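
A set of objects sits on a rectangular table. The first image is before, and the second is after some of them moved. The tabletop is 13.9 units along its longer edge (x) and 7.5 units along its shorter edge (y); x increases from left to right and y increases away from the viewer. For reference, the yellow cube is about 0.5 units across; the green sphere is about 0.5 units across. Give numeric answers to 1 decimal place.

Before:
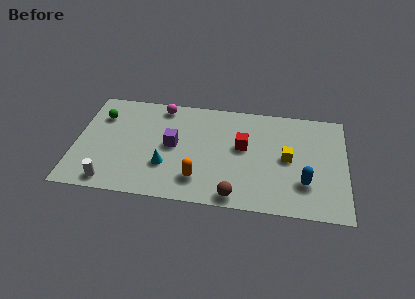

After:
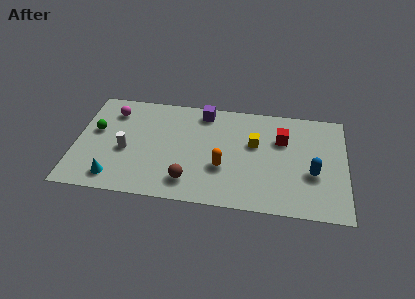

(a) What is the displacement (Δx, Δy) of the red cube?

(2.0, 0.8)

The red cube was at about (8.6, 4.3) and moved to about (10.6, 5.1).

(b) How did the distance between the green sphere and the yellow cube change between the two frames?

-1.6

Before: roughly 9.8 units apart; after: 8.2. That's 1.6 units closer together.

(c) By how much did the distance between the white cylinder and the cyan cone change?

-1.1

They were about 3.2 units apart before and 2.1 after — 1.1 units closer together.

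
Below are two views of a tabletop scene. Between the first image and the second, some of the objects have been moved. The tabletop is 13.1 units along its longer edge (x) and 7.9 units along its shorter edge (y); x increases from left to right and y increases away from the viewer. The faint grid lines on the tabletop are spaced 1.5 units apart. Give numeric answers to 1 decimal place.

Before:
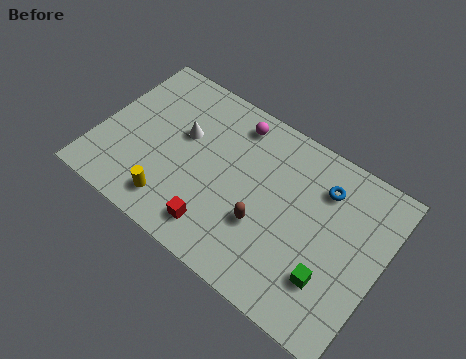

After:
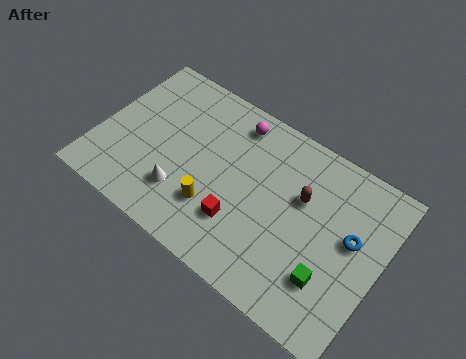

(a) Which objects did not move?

the green cube and the magenta sphere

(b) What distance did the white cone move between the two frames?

2.7

The white cone was near (3.7, 4.8) before and (4.2, 2.1) after, so it travelled √(0.5² + 2.7²) ≈ 2.7 units.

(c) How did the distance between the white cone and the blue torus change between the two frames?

+1.4

They were about 6.5 units apart before and 7.9 after — 1.4 units further apart.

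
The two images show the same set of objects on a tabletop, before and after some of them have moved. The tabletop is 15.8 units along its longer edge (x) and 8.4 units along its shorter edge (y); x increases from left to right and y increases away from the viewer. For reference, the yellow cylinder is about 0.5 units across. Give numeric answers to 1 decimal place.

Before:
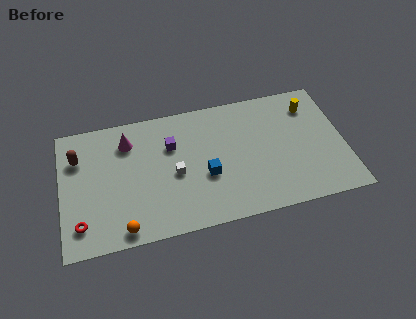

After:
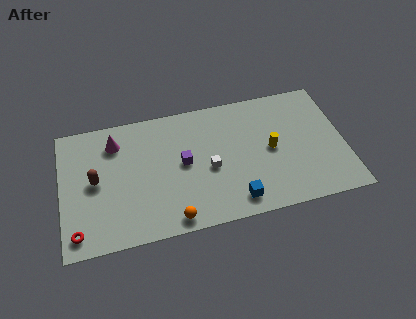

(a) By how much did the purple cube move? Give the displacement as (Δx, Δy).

(0.6, -1.3)

The purple cube was at about (6.2, 5.7) and moved to about (6.8, 4.4).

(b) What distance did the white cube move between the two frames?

1.9

The white cube was near (6.3, 3.8) before and (8.2, 3.7) after, so it travelled √(1.9² + 0.1²) ≈ 1.9 units.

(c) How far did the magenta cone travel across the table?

0.7

From (3.8, 6.5) to (3.1, 6.6), the magenta cone covered √(0.7² + 0.1²) ≈ 0.7 units.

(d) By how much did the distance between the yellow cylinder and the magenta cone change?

-1.4

Before: roughly 10.3 units apart; after: 8.9. That's 1.4 units closer together.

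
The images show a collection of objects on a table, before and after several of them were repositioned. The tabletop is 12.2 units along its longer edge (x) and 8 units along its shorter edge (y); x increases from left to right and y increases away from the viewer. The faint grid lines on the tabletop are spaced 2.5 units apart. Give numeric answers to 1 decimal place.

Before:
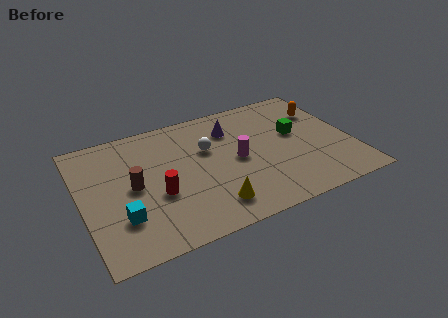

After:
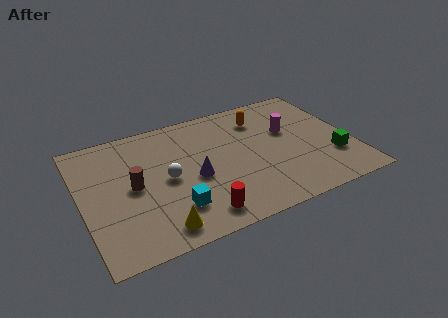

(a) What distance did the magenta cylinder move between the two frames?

2.7

The magenta cylinder moved from about (7.0, 3.9) to (9.5, 4.9), a distance of √(2.5² + 1.0²) ≈ 2.7.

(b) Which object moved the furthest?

the purple cone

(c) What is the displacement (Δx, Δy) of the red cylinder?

(1.6, -1.9)

From the two frames, the red cylinder sits at roughly (3.3, 3.1) before and (4.9, 1.2) after.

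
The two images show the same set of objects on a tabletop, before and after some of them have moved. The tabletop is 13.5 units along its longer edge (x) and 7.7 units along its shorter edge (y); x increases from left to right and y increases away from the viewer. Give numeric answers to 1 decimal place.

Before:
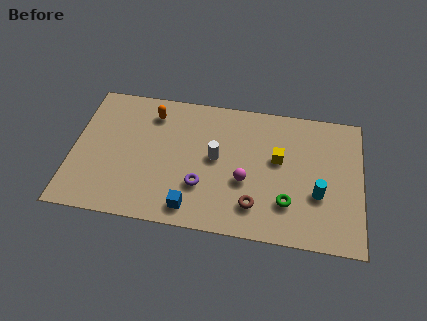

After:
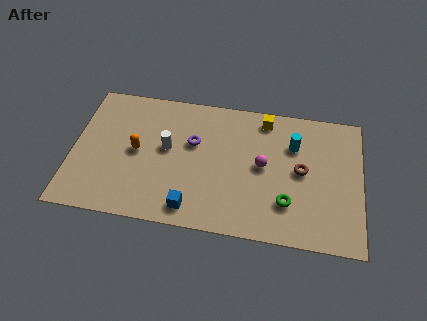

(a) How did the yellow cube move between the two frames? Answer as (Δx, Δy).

(-0.7, 2.2)

The yellow cube was at about (9.6, 4.5) and moved to about (8.9, 6.7).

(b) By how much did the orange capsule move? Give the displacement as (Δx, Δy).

(-0.6, -2.3)

From the two frames, the orange capsule sits at roughly (3.6, 6.2) before and (3.0, 3.9) after.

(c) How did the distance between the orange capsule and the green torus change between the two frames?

-0.4

Before: roughly 7.7 units apart; after: 7.3. That's 0.4 units closer together.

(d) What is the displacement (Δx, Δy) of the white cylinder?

(-2.3, 0.2)

From the two frames, the white cylinder sits at roughly (6.7, 4.1) before and (4.4, 4.3) after.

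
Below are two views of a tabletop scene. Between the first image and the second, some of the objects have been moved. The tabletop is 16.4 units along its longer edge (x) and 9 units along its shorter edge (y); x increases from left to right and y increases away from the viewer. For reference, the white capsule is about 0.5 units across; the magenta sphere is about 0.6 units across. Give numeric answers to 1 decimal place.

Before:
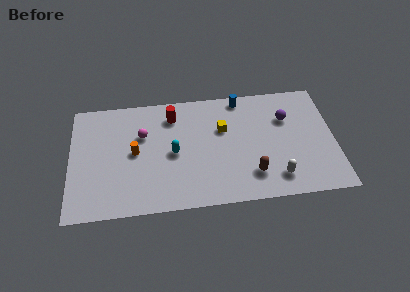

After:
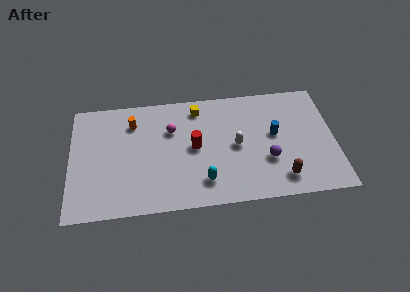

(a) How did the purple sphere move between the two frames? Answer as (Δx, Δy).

(-1.3, -3.1)

The purple sphere was at about (13.5, 6.2) and moved to about (12.2, 3.1).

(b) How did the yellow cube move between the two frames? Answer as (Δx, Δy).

(-1.5, 1.8)

The yellow cube started near (9.5, 5.8) and ended near (8.0, 7.6).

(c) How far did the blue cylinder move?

3.7

The blue cylinder was near (10.7, 8.1) before and (12.7, 5.0) after, so it travelled √(2.0² + 3.1²) ≈ 3.7 units.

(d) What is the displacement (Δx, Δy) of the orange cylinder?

(-0.1, 2.3)

The orange cylinder was at about (4.0, 4.6) and moved to about (3.9, 6.9).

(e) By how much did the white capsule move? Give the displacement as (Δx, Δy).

(-2.4, 2.7)

The white capsule started near (12.7, 1.7) and ended near (10.3, 4.4).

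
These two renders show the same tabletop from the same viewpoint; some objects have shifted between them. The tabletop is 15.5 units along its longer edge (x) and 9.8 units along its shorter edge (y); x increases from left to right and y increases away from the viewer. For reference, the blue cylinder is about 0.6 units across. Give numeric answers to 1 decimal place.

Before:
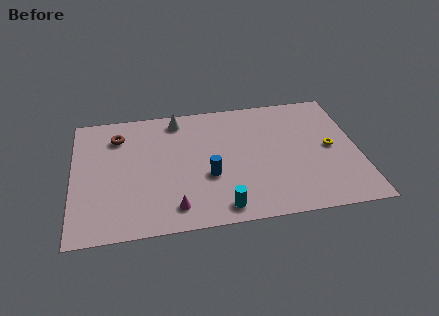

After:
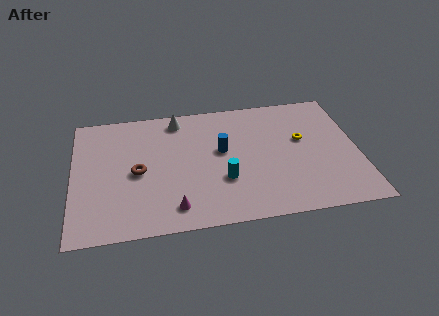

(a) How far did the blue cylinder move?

2.1

From (7.3, 3.7) to (8.1, 5.6), the blue cylinder covered √(0.8² + 1.9²) ≈ 2.1 units.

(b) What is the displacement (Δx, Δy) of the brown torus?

(1.0, -3.0)

From the two frames, the brown torus sits at roughly (2.5, 7.6) before and (3.5, 4.6) after.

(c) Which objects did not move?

the magenta cone and the white cone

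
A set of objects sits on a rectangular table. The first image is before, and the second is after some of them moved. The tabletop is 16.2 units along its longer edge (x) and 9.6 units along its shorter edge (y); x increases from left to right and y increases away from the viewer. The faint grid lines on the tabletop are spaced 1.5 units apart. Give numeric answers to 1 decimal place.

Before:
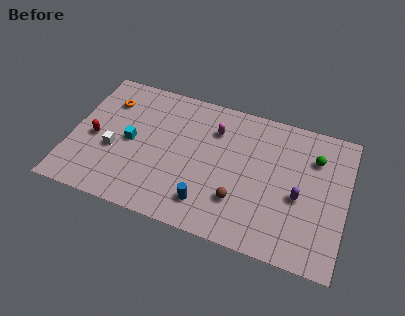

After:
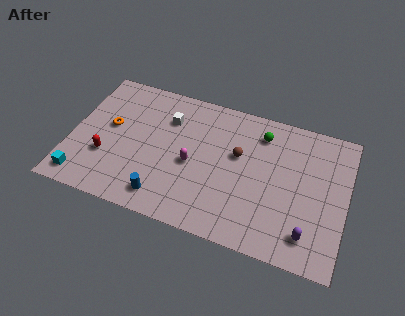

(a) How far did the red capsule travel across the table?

1.4

The red capsule moved from about (1.4, 4.3) to (2.2, 3.2), a distance of √(0.8² + 1.1²) ≈ 1.4.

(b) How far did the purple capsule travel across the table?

2.4

The purple capsule moved from about (13.5, 4.1) to (14.2, 1.8), a distance of √(0.7² + 2.3²) ≈ 2.4.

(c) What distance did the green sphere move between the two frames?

3.3

From (14.2, 7.0) to (11.0, 7.7), the green sphere covered √(3.2² + 0.7²) ≈ 3.3 units.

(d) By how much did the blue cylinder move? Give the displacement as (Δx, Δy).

(-2.5, -0.4)

From the two frames, the blue cylinder sits at roughly (8.3, 1.9) before and (5.8, 1.5) after.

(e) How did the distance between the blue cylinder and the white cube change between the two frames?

-0.5

Before: roughly 6.0 units apart; after: 5.5. That's 0.5 units closer together.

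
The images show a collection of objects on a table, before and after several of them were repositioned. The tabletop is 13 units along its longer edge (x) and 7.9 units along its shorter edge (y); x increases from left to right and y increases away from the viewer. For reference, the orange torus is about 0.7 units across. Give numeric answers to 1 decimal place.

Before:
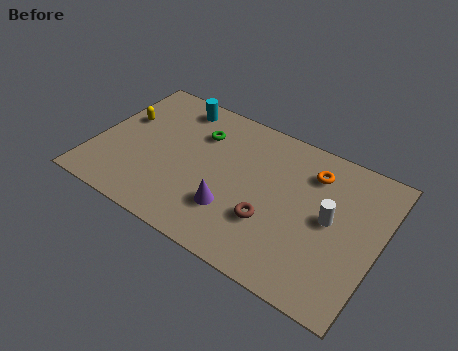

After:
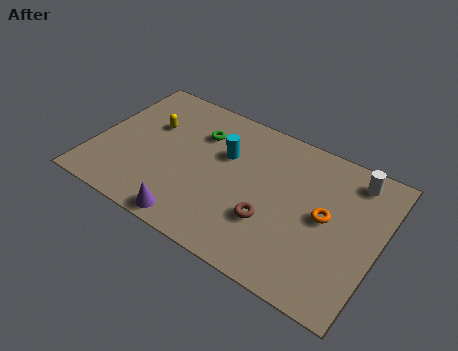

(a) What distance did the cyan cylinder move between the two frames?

3.1

The cyan cylinder moved from about (3.2, 6.8) to (5.8, 5.1), a distance of √(2.6² + 1.7²) ≈ 3.1.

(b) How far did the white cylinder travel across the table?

2.7

The white cylinder moved from about (10.8, 4.1) to (11.5, 6.7), a distance of √(0.7² + 2.6²) ≈ 2.7.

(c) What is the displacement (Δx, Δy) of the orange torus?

(0.9, -2.0)

The orange torus started near (9.7, 6.1) and ended near (10.6, 4.1).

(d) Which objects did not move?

the brown torus and the green torus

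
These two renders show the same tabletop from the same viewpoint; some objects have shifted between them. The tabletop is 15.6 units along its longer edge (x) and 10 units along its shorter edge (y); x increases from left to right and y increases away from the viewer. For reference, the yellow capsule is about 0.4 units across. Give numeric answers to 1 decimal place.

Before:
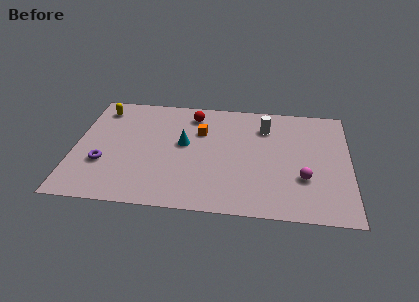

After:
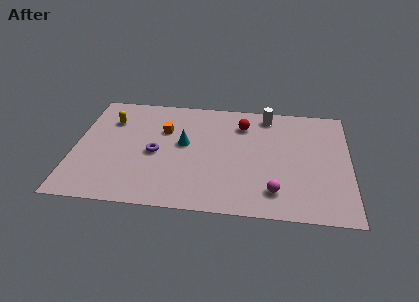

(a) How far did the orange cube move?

2.1

From (7.1, 6.8) to (5.0, 6.7), the orange cube covered √(2.1² + 0.1²) ≈ 2.1 units.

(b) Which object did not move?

the cyan cone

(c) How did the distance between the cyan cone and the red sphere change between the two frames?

+1.2

Before: roughly 2.7 units apart; after: 3.9. That's 1.2 units further apart.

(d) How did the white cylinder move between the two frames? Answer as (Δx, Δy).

(0.1, 1.1)

From the two frames, the white cylinder sits at roughly (10.8, 7.6) before and (10.9, 8.7) after.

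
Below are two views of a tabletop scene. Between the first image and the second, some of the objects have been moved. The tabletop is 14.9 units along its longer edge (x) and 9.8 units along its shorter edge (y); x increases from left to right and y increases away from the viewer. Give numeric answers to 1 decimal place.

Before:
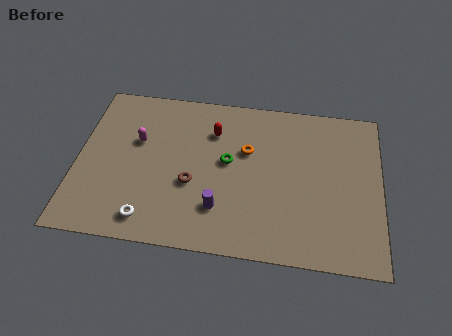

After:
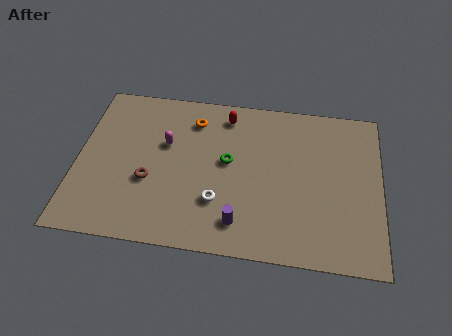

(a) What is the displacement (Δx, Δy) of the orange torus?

(-2.7, 1.6)

From the two frames, the orange torus sits at roughly (8.3, 6.2) before and (5.6, 7.8) after.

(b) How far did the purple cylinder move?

1.2

The purple cylinder was near (7.1, 2.5) before and (8.1, 1.8) after, so it travelled √(1.0² + 0.7²) ≈ 1.2 units.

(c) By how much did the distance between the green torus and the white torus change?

-2.9

They were about 5.4 units apart before and 2.5 after — 2.9 units closer together.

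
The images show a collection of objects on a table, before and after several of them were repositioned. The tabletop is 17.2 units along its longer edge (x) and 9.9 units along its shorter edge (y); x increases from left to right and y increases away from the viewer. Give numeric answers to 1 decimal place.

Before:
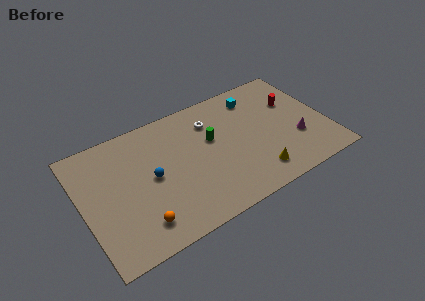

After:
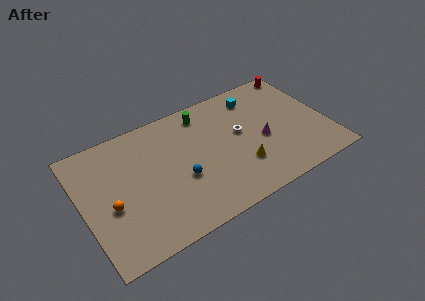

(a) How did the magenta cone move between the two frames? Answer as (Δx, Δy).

(-2.3, 1.0)

From the two frames, the magenta cone sits at roughly (14.9, 3.3) before and (12.6, 4.3) after.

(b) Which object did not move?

the cyan cube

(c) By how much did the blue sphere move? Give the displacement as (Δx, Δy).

(1.9, -1.1)

From the two frames, the blue sphere sits at roughly (4.8, 5.0) before and (6.7, 3.9) after.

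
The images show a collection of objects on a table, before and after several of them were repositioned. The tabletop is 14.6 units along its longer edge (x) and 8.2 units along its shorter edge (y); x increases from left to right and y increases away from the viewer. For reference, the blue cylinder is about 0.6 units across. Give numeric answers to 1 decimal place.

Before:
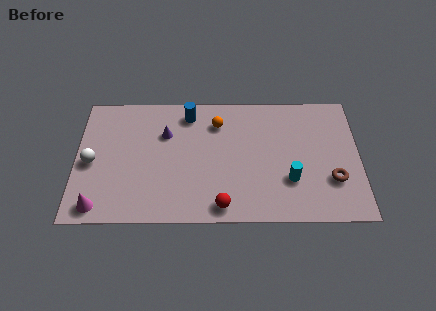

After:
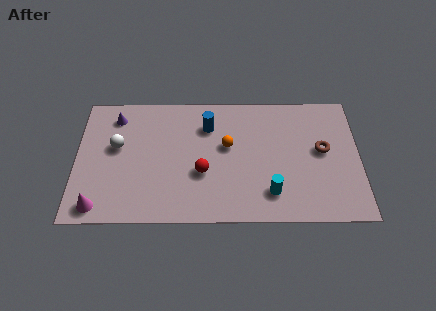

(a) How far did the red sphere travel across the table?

2.3

The red sphere was near (7.5, 1.0) before and (6.5, 3.1) after, so it travelled √(1.0² + 2.1²) ≈ 2.3 units.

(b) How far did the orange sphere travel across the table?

1.6

The orange sphere moved from about (7.3, 6.3) to (7.8, 4.8), a distance of √(0.5² + 1.5²) ≈ 1.6.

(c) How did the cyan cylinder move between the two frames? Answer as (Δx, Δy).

(-1.0, -0.8)

The cyan cylinder was at about (11.0, 2.6) and moved to about (10.0, 1.8).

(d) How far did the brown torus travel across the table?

2.0

The brown torus moved from about (13.2, 2.6) to (12.7, 4.5), a distance of √(0.5² + 1.9²) ≈ 2.0.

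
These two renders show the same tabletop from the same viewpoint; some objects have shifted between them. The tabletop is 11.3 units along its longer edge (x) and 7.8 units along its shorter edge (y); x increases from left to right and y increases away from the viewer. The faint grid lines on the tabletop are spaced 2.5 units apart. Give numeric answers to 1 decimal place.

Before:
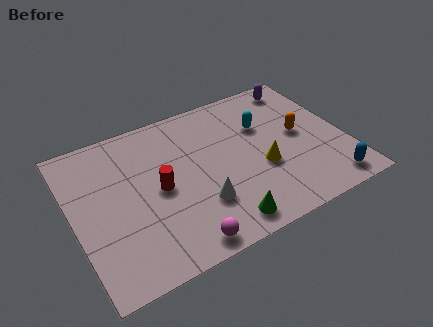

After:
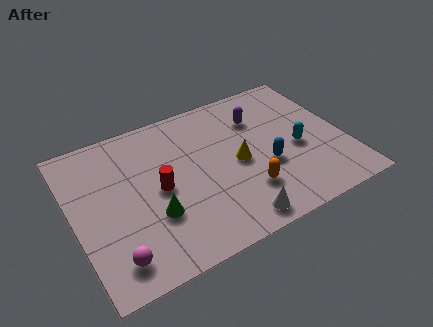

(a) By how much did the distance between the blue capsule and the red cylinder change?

-2.8

They were about 7.3 units apart before and 4.5 after — 2.8 units closer together.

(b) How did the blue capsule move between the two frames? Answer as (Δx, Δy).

(-2.3, 2.0)

The blue capsule was at about (10.2, 1.0) and moved to about (7.9, 3.0).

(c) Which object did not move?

the red cylinder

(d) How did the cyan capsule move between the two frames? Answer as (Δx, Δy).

(1.2, -1.8)

The cyan capsule was at about (8.1, 5.2) and moved to about (9.3, 3.4).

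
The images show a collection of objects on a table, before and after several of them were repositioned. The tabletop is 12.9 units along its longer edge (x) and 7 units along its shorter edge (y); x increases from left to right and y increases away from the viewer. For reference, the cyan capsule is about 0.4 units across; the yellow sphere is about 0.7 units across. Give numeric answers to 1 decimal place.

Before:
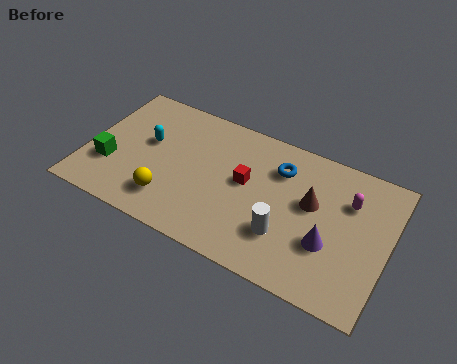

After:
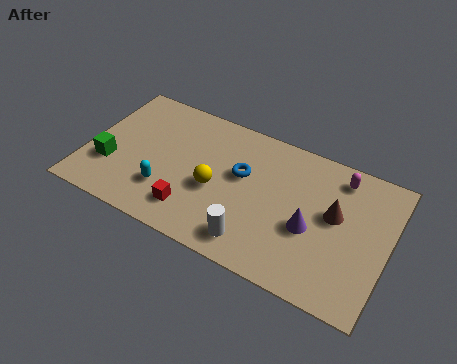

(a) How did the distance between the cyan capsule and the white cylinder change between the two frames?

-2.5

The distance was about 6.5 in the first image and 4.0 in the second, so they moved 2.5 units closer together.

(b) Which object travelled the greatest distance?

the red cube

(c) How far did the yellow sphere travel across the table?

2.3

The yellow sphere was near (3.8, 1.6) before and (5.6, 3.0) after, so it travelled √(1.8² + 1.4²) ≈ 2.3 units.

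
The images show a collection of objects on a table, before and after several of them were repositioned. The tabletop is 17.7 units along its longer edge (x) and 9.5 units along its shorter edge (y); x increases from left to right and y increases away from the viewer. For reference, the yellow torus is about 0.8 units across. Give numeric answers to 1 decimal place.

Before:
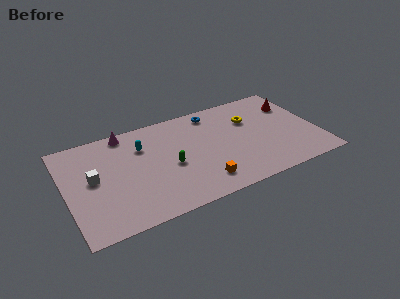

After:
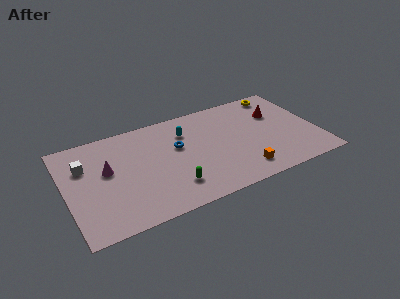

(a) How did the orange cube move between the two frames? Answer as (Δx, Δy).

(2.9, -0.1)

The orange cube started near (9.1, 1.8) and ended near (12.0, 1.7).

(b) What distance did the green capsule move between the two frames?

2.0

From (7.2, 4.2) to (7.1, 2.2), the green capsule covered √(0.1² + 2.0²) ≈ 2.0 units.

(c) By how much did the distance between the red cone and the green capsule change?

-0.6

Before: roughly 9.6 units apart; after: 9.0. That's 0.6 units closer together.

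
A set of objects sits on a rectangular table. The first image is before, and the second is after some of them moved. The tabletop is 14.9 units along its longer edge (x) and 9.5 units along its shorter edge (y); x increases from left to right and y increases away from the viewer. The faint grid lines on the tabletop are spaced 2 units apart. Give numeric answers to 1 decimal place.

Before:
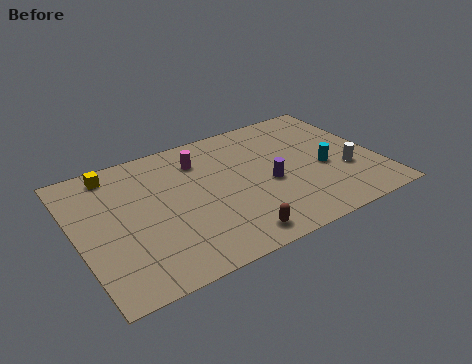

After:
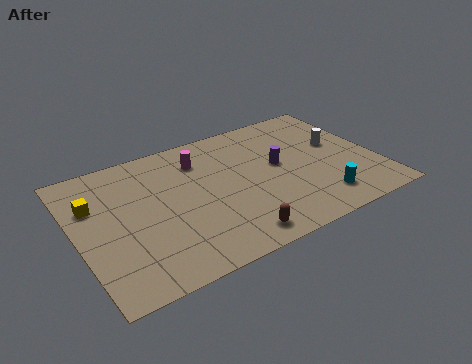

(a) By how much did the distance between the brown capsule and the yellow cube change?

-0.6

Before: roughly 8.6 units apart; after: 8.0. That's 0.6 units closer together.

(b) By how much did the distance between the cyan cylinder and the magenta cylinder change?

+0.9

Before: roughly 6.7 units apart; after: 7.6. That's 0.9 units further apart.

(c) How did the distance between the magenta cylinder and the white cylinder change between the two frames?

-0.9

They were about 7.9 units apart before and 7.0 after — 0.9 units closer together.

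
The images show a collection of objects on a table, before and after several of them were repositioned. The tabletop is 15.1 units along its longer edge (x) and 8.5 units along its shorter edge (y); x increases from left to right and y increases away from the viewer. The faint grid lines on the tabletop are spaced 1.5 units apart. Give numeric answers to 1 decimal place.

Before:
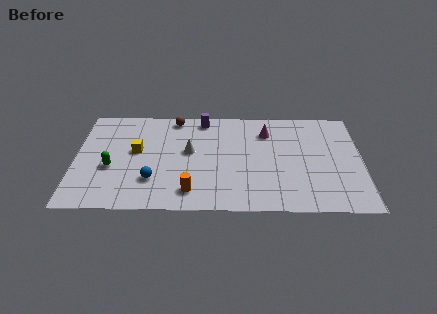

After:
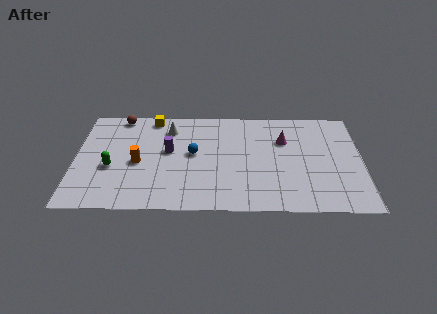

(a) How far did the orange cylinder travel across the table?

3.6

The orange cylinder moved from about (6.1, 1.5) to (3.3, 3.8), a distance of √(2.8² + 2.3²) ≈ 3.6.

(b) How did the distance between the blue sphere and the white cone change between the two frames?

-0.6

They were about 3.1 units apart before and 2.5 after — 0.6 units closer together.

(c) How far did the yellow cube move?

2.9

The yellow cube moved from about (3.2, 4.8) to (4.0, 7.6), a distance of √(0.8² + 2.8²) ≈ 2.9.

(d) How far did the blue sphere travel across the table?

3.0

The blue sphere moved from about (4.1, 2.4) to (6.2, 4.6), a distance of √(2.1² + 2.2²) ≈ 3.0.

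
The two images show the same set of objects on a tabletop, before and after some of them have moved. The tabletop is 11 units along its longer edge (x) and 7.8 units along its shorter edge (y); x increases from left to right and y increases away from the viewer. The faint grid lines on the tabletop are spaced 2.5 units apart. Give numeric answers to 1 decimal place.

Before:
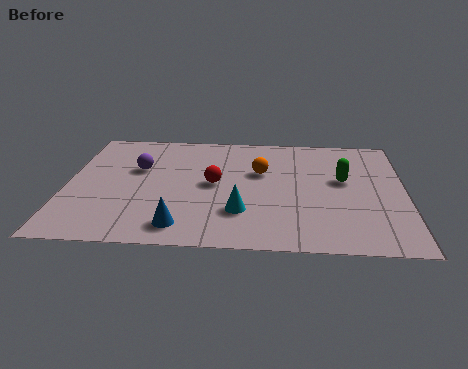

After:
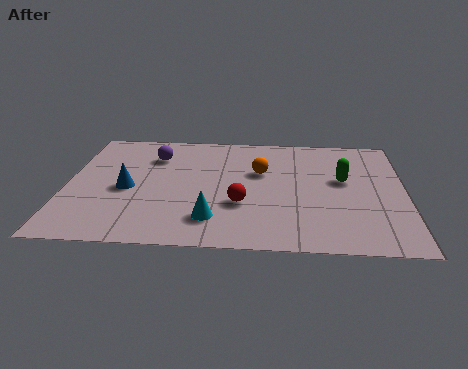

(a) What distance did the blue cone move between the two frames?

2.9

The blue cone was near (3.8, 1.2) before and (2.0, 3.5) after, so it travelled √(1.8² + 2.3²) ≈ 2.9 units.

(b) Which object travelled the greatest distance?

the blue cone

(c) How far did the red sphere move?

1.6

From (4.8, 4.0) to (5.7, 2.7), the red sphere covered √(0.9² + 1.3²) ≈ 1.6 units.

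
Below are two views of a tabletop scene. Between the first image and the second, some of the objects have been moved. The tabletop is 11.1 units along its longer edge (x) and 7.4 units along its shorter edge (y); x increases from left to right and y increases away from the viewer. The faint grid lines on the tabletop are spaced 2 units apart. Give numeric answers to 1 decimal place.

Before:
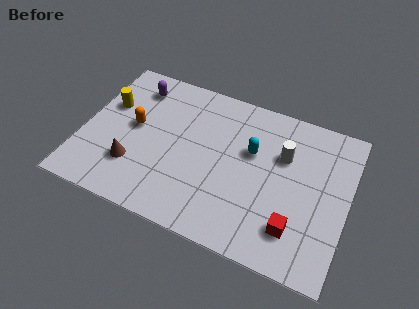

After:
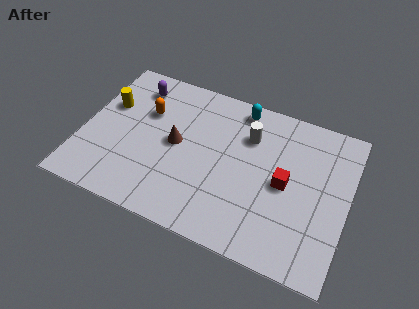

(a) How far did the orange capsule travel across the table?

1.0

From (2.1, 4.0) to (2.5, 4.9), the orange capsule covered √(0.4² + 0.9²) ≈ 1.0 units.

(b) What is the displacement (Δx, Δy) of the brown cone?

(1.6, 1.7)

From the two frames, the brown cone sits at roughly (2.3, 2.1) before and (3.9, 3.8) after.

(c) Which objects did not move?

the yellow cylinder and the purple capsule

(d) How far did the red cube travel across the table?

2.0

The red cube moved from about (9.1, 1.7) to (8.5, 3.6), a distance of √(0.6² + 1.9²) ≈ 2.0.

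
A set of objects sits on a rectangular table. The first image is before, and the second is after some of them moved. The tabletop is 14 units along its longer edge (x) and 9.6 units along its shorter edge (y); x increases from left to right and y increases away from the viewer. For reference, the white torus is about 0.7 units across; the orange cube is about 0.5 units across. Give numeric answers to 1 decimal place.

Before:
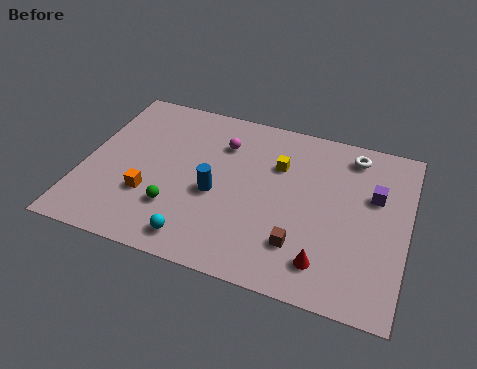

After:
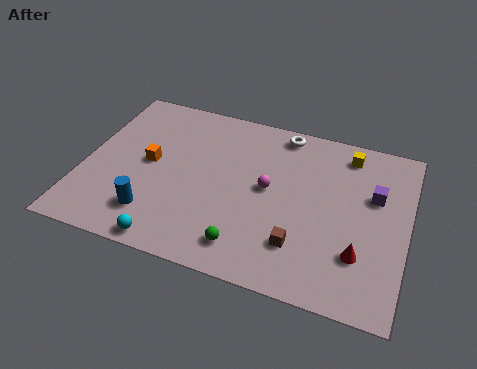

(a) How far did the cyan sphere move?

1.2

The cyan sphere moved from about (5.3, 1.3) to (4.2, 0.8), a distance of √(1.1² + 0.5²) ≈ 1.2.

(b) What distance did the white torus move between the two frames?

3.1

The white torus was near (11.4, 8.2) before and (8.3, 8.6) after, so it travelled √(3.1² + 0.4²) ≈ 3.1 units.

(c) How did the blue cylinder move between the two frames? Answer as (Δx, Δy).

(-2.5, -2.0)

The blue cylinder started near (5.8, 4.1) and ended near (3.3, 2.1).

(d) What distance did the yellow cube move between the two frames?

3.3

From (8.3, 6.6) to (11.2, 8.2), the yellow cube covered √(2.9² + 1.6²) ≈ 3.3 units.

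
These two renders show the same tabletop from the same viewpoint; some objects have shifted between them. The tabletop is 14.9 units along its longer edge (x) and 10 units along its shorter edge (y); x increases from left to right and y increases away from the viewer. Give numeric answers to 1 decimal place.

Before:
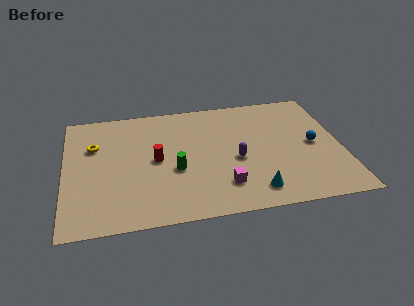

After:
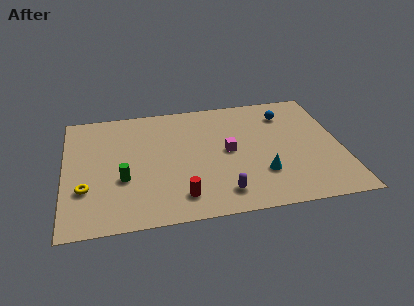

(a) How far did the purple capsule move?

2.8

From (9.2, 4.3) to (8.3, 1.7), the purple capsule covered √(0.9² + 2.6²) ≈ 2.8 units.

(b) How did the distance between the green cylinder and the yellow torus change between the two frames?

-3.0

The distance was about 5.1 in the first image and 2.1 in the second, so they moved 3.0 units closer together.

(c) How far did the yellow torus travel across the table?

3.5

The yellow torus moved from about (1.6, 6.7) to (1.1, 3.2), a distance of √(0.5² + 3.5²) ≈ 3.5.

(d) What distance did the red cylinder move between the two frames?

3.4

The red cylinder moved from about (4.9, 5.0) to (6.1, 1.8), a distance of √(1.2² + 3.2²) ≈ 3.4.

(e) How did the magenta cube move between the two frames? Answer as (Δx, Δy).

(0.4, 2.8)

The magenta cube was at about (8.4, 2.3) and moved to about (8.8, 5.1).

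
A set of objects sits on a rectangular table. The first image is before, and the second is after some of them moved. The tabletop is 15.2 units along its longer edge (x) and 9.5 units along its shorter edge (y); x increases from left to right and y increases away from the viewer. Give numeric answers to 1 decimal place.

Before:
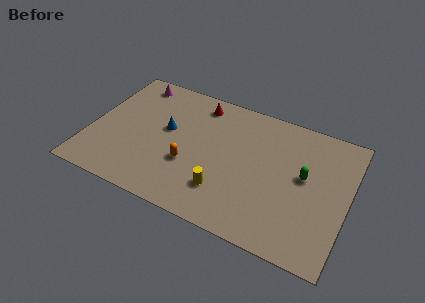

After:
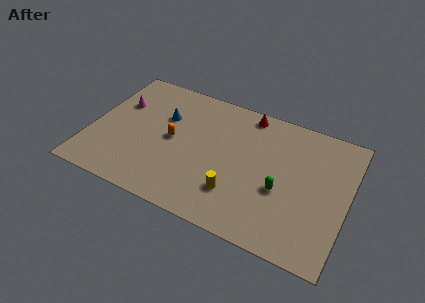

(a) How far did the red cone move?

2.9

The red cone was near (6.0, 8.1) before and (8.9, 8.5) after, so it travelled √(2.9² + 0.4²) ≈ 2.9 units.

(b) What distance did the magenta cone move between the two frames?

2.1

The magenta cone was near (2.0, 8.3) before and (1.4, 6.3) after, so it travelled √(0.6² + 2.0²) ≈ 2.1 units.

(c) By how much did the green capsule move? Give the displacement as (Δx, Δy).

(-1.2, -1.5)

The green capsule started near (12.6, 5.3) and ended near (11.4, 3.8).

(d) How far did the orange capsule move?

1.8

The orange capsule moved from about (6.0, 3.4) to (4.8, 4.8), a distance of √(1.2² + 1.4²) ≈ 1.8.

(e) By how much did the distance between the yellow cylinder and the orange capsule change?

+2.3

They were about 2.4 units apart before and 4.7 after — 2.3 units further apart.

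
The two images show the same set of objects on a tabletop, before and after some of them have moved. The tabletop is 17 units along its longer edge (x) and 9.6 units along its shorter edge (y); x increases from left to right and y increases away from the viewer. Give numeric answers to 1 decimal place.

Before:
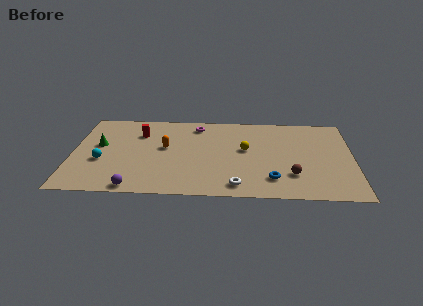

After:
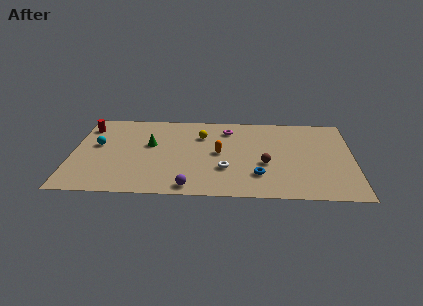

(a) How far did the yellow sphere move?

3.1

The yellow sphere moved from about (10.5, 5.4) to (7.8, 6.9), a distance of √(2.7² + 1.5²) ≈ 3.1.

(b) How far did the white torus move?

1.9

From (10.0, 1.3) to (9.3, 3.1), the white torus covered √(0.7² + 1.8²) ≈ 1.9 units.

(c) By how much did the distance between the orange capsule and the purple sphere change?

-0.6

Before: roughly 4.9 units apart; after: 4.3. That's 0.6 units closer together.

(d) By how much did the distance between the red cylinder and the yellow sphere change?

+0.3

Before: roughly 6.7 units apart; after: 7.0. That's 0.3 units further apart.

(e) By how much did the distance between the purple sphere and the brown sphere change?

-4.3

Before: roughly 9.6 units apart; after: 5.3. That's 4.3 units closer together.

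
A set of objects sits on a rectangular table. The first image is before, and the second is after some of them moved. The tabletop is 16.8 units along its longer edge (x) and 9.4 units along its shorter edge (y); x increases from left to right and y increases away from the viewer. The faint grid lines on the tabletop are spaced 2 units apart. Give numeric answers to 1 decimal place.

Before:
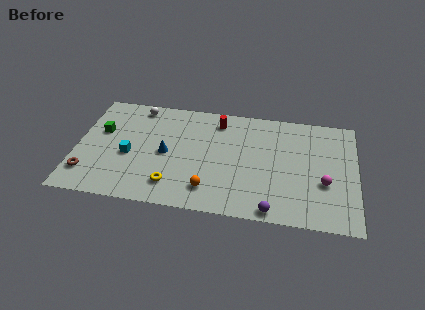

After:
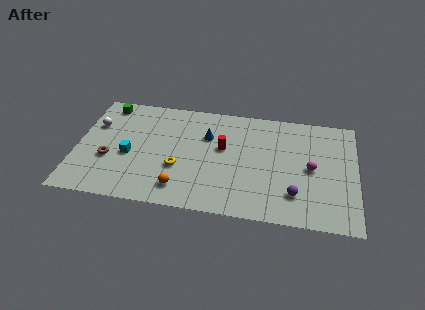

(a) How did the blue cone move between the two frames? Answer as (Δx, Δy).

(2.4, 1.9)

From the two frames, the blue cone sits at roughly (5.4, 4.5) before and (7.8, 6.4) after.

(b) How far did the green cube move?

2.4

The green cube moved from about (1.4, 5.8) to (1.6, 8.2), a distance of √(0.2² + 2.4²) ≈ 2.4.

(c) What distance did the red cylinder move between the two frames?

2.3

From (8.4, 7.8) to (8.8, 5.5), the red cylinder covered √(0.4² + 2.3²) ≈ 2.3 units.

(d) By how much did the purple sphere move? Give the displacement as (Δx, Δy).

(1.3, 1.5)

From the two frames, the purple sphere sits at roughly (11.9, 0.8) before and (13.2, 2.3) after.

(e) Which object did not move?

the cyan cube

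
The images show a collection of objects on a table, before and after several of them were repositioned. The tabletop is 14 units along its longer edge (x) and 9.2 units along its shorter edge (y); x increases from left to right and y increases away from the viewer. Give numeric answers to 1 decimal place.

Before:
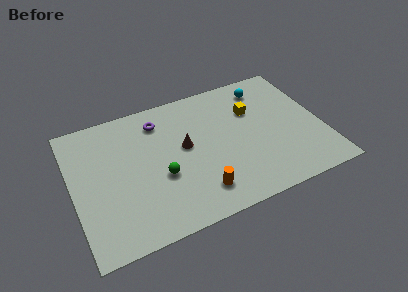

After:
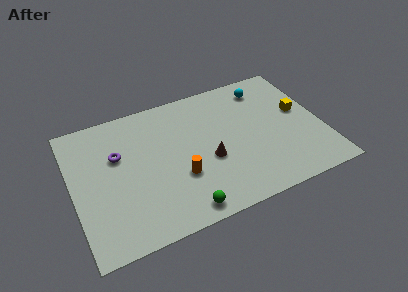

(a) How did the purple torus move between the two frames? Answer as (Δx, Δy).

(-2.5, -1.5)

The purple torus started near (5.1, 7.4) and ended near (2.6, 5.9).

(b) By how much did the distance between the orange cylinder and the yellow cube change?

+1.7

Before: roughly 5.7 units apart; after: 7.4. That's 1.7 units further apart.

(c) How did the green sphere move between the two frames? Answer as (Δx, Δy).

(0.9, -2.6)

The green sphere started near (4.8, 3.6) and ended near (5.7, 1.0).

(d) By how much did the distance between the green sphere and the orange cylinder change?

-0.4

They were about 2.6 units apart before and 2.2 after — 0.4 units closer together.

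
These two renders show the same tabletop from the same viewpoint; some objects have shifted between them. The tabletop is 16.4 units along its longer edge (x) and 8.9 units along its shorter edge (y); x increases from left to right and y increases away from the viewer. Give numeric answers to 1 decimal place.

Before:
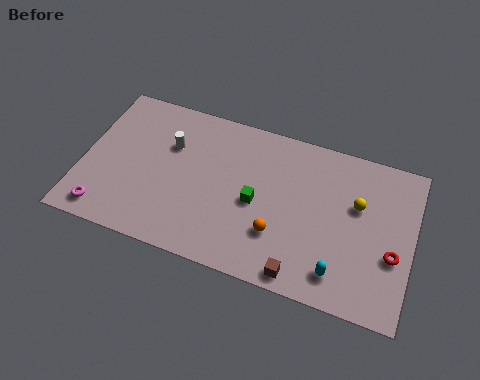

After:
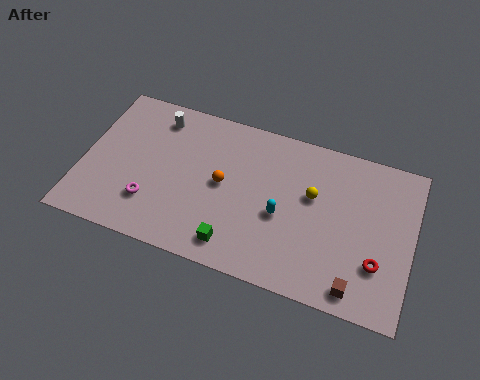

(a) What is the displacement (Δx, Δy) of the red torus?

(-0.7, -0.7)

From the two frames, the red torus sits at roughly (15.5, 3.4) before and (14.8, 2.7) after.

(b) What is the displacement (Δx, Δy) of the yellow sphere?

(-2.2, -0.2)

From the two frames, the yellow sphere sits at roughly (13.6, 5.6) before and (11.4, 5.4) after.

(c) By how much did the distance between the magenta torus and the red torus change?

-3.1

Before: roughly 14.3 units apart; after: 11.2. That's 3.1 units closer together.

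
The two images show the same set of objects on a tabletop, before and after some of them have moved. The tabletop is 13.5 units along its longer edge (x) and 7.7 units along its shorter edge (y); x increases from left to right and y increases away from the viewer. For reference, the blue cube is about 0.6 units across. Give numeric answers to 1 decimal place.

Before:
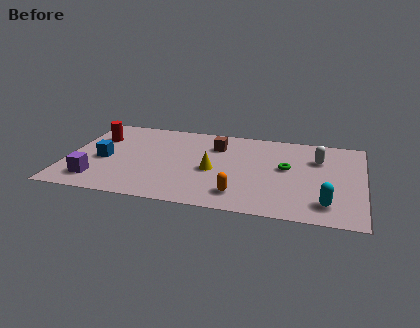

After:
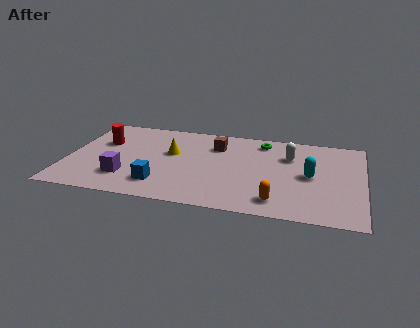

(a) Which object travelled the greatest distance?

the blue cube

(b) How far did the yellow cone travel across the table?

2.3

From (6.7, 3.4) to (4.7, 4.6), the yellow cone covered √(2.0² + 1.2²) ≈ 2.3 units.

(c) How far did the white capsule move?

1.3

From (11.4, 5.4) to (10.1, 5.4), the white capsule covered √(1.3² + 0.0²) ≈ 1.3 units.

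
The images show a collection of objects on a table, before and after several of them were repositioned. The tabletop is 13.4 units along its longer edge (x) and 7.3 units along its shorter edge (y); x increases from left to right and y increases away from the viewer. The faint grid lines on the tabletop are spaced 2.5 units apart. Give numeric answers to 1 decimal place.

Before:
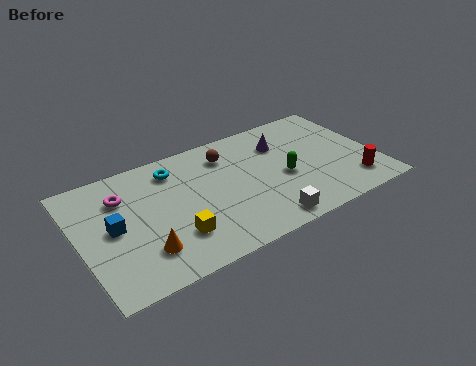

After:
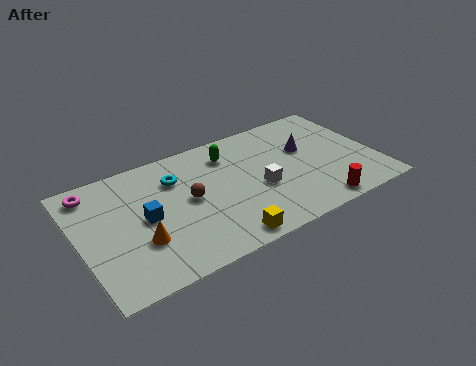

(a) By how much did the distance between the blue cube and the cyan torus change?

-1.4

They were about 3.7 units apart before and 2.3 after — 1.4 units closer together.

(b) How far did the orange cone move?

0.6

The orange cone moved from about (2.6, 1.8) to (2.5, 2.4), a distance of √(0.1² + 0.6²) ≈ 0.6.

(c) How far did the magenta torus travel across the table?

1.5

The magenta torus moved from about (2.1, 5.3) to (0.9, 6.2), a distance of √(1.2² + 0.9²) ≈ 1.5.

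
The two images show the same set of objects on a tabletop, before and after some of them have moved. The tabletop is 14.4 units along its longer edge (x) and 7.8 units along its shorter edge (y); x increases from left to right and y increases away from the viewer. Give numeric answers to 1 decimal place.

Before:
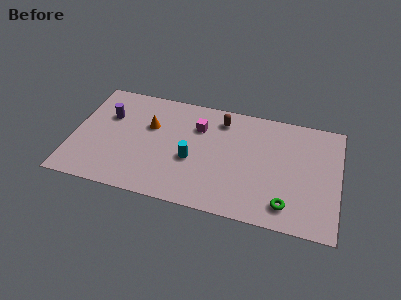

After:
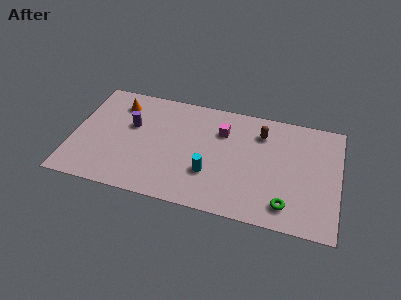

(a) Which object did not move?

the green torus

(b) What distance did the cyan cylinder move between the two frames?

1.2

The cyan cylinder moved from about (6.5, 3.2) to (7.5, 2.5), a distance of √(1.0² + 0.7²) ≈ 1.2.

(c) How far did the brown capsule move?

2.2

The brown capsule was near (7.9, 6.4) before and (10.1, 6.0) after, so it travelled √(2.2² + 0.4²) ≈ 2.2 units.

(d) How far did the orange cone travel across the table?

2.2

The orange cone was near (4.1, 5.0) before and (2.3, 6.2) after, so it travelled √(1.8² + 1.2²) ≈ 2.2 units.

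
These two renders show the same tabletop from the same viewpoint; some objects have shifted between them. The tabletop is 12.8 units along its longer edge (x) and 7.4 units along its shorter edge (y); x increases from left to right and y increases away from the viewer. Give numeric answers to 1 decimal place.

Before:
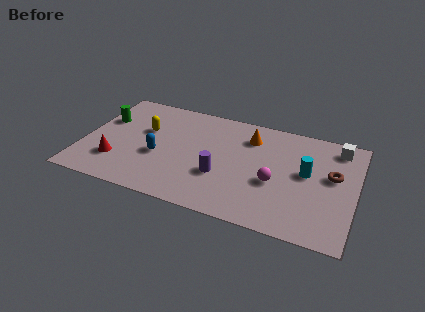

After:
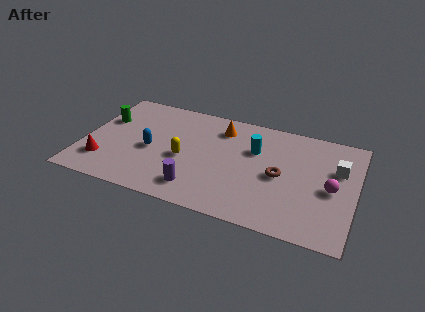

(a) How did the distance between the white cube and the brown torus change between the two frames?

+0.9

Before: roughly 2.0 units apart; after: 2.9. That's 0.9 units further apart.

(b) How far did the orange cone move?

1.4

From (7.7, 5.7) to (6.3, 5.9), the orange cone covered √(1.4² + 0.2²) ≈ 1.4 units.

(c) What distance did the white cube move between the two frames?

1.5

From (11.8, 6.3) to (11.9, 4.8), the white cube covered √(0.1² + 1.5²) ≈ 1.5 units.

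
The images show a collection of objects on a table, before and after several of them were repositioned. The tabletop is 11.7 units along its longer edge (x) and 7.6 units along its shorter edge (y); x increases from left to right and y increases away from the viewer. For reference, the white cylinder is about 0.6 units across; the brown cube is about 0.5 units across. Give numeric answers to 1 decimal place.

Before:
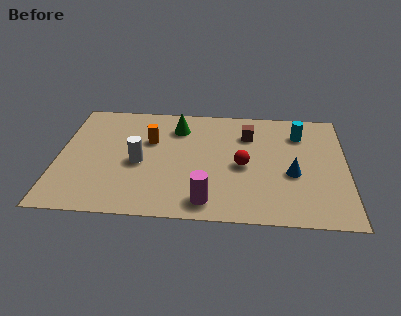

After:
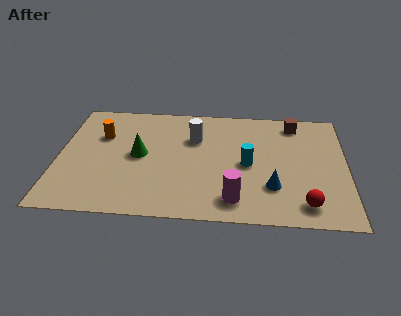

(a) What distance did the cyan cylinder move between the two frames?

3.0

From (9.8, 5.8) to (7.7, 3.6), the cyan cylinder covered √(2.1² + 2.2²) ≈ 3.0 units.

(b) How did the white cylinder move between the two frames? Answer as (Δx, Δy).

(2.2, 1.8)

The white cylinder was at about (3.3, 3.4) and moved to about (5.5, 5.2).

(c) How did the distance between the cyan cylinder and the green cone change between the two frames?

-0.6

Before: roughly 5.0 units apart; after: 4.4. That's 0.6 units closer together.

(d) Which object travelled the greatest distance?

the red sphere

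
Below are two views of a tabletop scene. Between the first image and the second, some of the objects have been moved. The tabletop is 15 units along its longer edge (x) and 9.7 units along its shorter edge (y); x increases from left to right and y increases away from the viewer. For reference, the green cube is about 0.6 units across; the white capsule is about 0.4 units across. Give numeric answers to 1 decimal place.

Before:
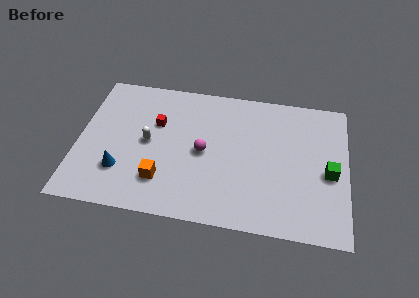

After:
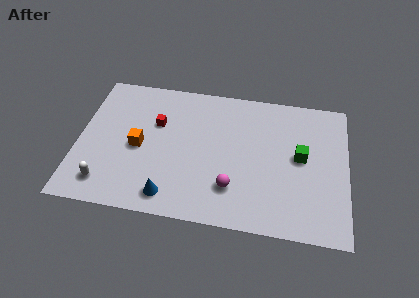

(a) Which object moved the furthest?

the white capsule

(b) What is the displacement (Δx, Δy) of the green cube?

(-1.6, 0.9)

The green cube was at about (14.0, 4.3) and moved to about (12.4, 5.2).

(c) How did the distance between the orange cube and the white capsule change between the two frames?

+0.6

Before: roughly 2.7 units apart; after: 3.3. That's 0.6 units further apart.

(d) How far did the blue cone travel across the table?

3.1

From (2.5, 2.7) to (5.3, 1.4), the blue cone covered √(2.8² + 1.3²) ≈ 3.1 units.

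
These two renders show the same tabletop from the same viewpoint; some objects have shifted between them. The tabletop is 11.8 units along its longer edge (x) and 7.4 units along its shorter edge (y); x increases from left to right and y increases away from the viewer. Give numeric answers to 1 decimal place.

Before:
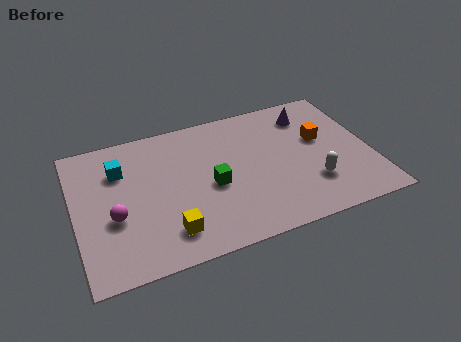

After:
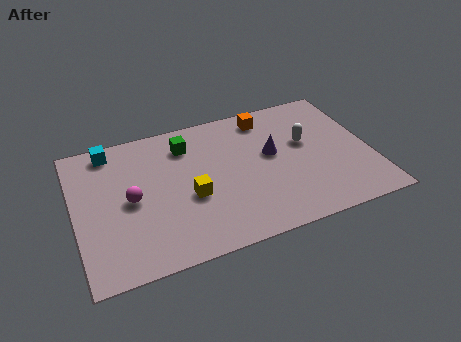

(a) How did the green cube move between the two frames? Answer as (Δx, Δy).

(-0.8, 2.5)

The green cube started near (5.4, 3.3) and ended near (4.6, 5.8).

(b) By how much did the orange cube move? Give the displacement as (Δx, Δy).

(-2.0, 1.9)

The orange cube started near (9.9, 4.4) and ended near (7.9, 6.3).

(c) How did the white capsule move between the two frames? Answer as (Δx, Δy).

(0.0, 2.3)

The white capsule was at about (9.3, 2.1) and moved to about (9.3, 4.4).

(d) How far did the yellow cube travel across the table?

1.8

From (3.5, 1.5) to (4.5, 3.0), the yellow cube covered √(1.0² + 1.5²) ≈ 1.8 units.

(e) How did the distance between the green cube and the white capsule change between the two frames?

+0.8

The distance was about 4.1 in the first image and 4.9 in the second, so they moved 0.8 units further apart.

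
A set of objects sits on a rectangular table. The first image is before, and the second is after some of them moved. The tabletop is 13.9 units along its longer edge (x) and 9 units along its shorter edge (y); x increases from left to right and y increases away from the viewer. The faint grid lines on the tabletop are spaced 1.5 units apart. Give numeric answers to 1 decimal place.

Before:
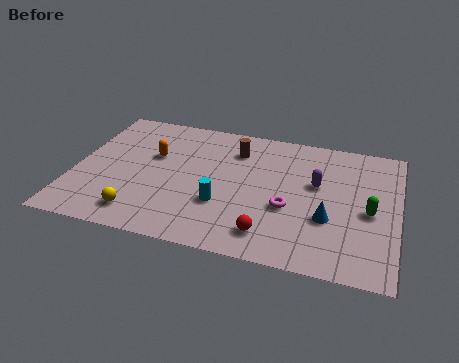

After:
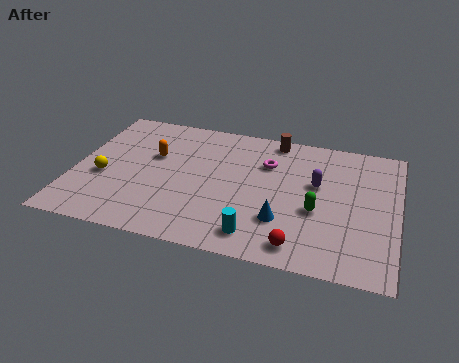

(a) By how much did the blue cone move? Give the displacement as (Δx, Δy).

(-1.9, -0.6)

The blue cone was at about (11.0, 3.2) and moved to about (9.1, 2.6).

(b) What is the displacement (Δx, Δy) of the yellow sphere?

(-1.8, 2.1)

The yellow sphere started near (3.1, 1.5) and ended near (1.3, 3.6).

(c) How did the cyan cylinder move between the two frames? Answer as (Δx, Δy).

(1.6, -1.6)

The cyan cylinder started near (6.5, 3.0) and ended near (8.1, 1.4).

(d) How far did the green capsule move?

2.3

The green capsule was near (12.7, 4.1) before and (10.5, 3.6) after, so it travelled √(2.2² + 0.5²) ≈ 2.3 units.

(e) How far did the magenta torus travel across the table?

3.0

The magenta torus moved from about (9.3, 3.5) to (8.2, 6.3), a distance of √(1.1² + 2.8²) ≈ 3.0.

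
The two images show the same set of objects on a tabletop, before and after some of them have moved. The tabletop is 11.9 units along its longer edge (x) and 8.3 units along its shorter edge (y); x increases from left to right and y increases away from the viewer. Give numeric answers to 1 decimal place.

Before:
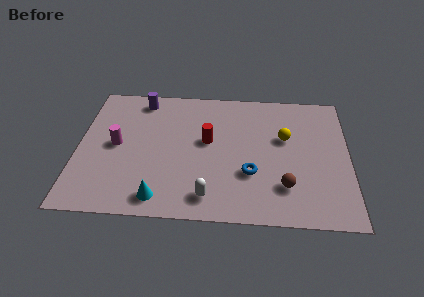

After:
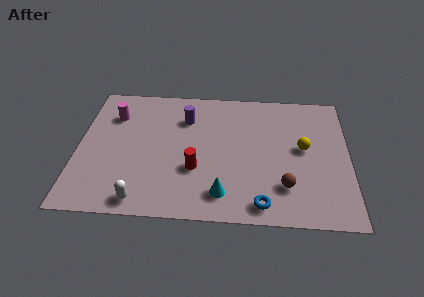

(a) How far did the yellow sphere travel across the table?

1.0

The yellow sphere moved from about (9.1, 5.1) to (9.9, 4.5), a distance of √(0.8² + 0.6²) ≈ 1.0.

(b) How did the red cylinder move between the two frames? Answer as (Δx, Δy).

(-0.5, -1.8)

The red cylinder was at about (5.7, 4.7) and moved to about (5.2, 2.9).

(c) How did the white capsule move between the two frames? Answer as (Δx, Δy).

(-2.9, -0.4)

The white capsule was at about (5.8, 1.3) and moved to about (2.9, 0.9).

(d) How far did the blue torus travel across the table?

1.9

The blue torus moved from about (7.6, 2.8) to (8.1, 1.0), a distance of √(0.5² + 1.8²) ≈ 1.9.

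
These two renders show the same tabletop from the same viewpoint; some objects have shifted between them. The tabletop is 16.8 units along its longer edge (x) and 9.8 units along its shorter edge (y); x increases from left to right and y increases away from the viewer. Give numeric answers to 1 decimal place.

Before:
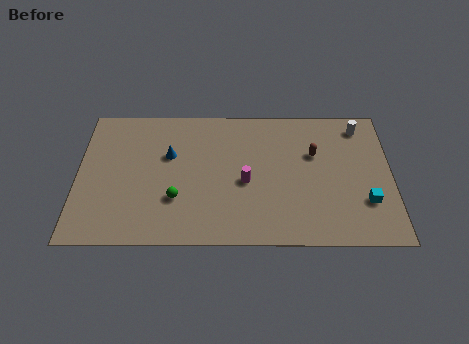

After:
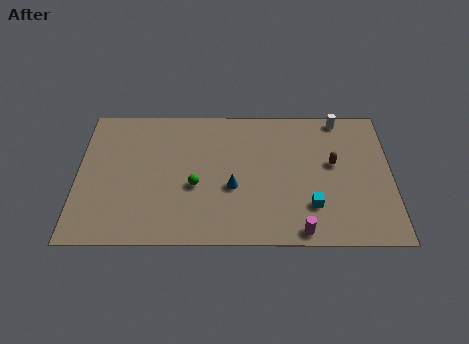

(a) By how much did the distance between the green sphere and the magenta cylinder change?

+2.5

Before: roughly 3.9 units apart; after: 6.4. That's 2.5 units further apart.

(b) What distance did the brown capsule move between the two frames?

1.2

The brown capsule moved from about (12.7, 6.3) to (13.7, 5.6), a distance of √(1.0² + 0.7²) ≈ 1.2.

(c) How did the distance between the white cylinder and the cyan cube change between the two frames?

+1.1

Before: roughly 5.4 units apart; after: 6.5. That's 1.1 units further apart.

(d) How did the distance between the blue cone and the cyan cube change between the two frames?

-6.6

They were about 11.0 units apart before and 4.4 after — 6.6 units closer together.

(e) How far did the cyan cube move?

2.9

From (15.4, 2.9) to (12.5, 2.6), the cyan cube covered √(2.9² + 0.3²) ≈ 2.9 units.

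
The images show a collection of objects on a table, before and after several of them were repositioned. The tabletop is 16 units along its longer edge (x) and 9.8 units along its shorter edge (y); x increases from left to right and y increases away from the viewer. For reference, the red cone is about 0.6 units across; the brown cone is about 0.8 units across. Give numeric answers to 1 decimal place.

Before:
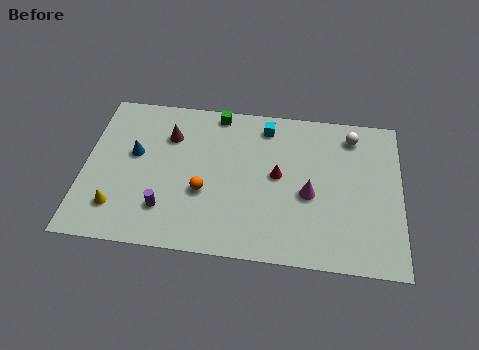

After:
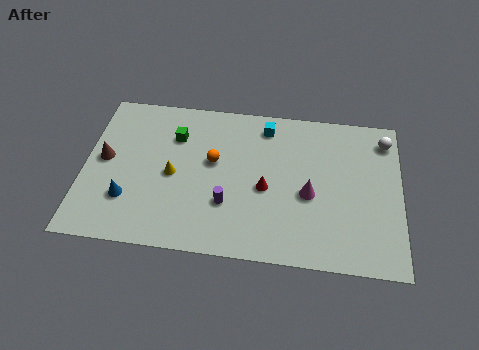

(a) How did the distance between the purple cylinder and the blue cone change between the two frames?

+1.3

They were about 3.7 units apart before and 5.0 after — 1.3 units further apart.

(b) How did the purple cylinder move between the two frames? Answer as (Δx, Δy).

(3.1, 0.7)

The purple cylinder was at about (4.2, 2.4) and moved to about (7.3, 3.1).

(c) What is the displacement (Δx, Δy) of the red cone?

(-0.6, -0.9)

From the two frames, the red cone sits at roughly (9.8, 5.2) before and (9.2, 4.3) after.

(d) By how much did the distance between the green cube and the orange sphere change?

-2.8

The distance was about 5.2 in the first image and 2.4 in the second, so they moved 2.8 units closer together.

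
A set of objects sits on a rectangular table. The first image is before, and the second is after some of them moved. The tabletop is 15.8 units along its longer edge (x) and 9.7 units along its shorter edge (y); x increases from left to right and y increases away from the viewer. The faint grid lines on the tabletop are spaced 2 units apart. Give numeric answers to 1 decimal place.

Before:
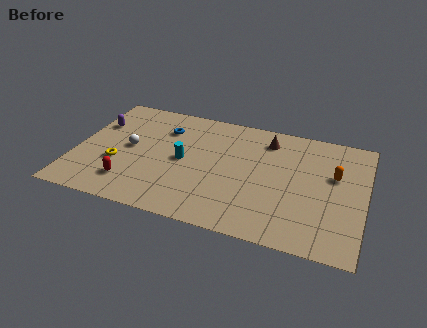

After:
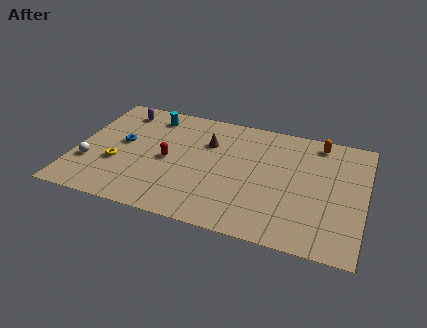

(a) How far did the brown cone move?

3.4

From (10.3, 7.9) to (7.1, 6.7), the brown cone covered √(3.2² + 1.2²) ≈ 3.4 units.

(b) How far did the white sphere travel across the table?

2.8

From (2.9, 5.0) to (0.9, 3.1), the white sphere covered √(2.0² + 1.9²) ≈ 2.8 units.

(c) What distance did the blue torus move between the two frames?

2.8

The blue torus moved from about (4.6, 7.2) to (2.5, 5.3), a distance of √(2.1² + 1.9²) ≈ 2.8.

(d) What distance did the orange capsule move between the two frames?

2.7

From (14.1, 6.0) to (13.1, 8.5), the orange capsule covered √(1.0² + 2.5²) ≈ 2.7 units.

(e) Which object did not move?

the yellow torus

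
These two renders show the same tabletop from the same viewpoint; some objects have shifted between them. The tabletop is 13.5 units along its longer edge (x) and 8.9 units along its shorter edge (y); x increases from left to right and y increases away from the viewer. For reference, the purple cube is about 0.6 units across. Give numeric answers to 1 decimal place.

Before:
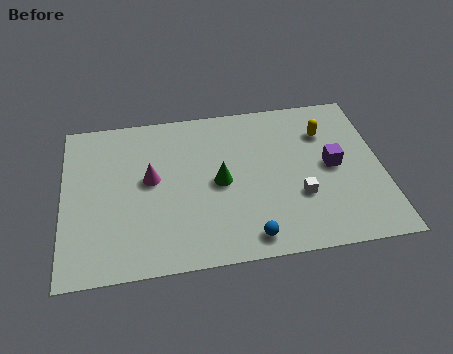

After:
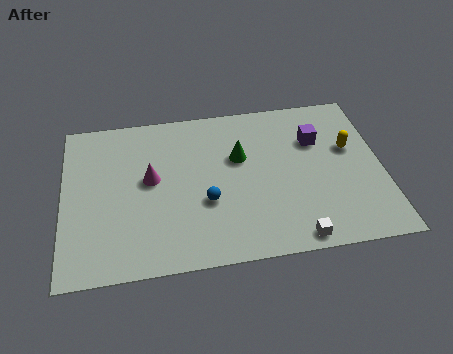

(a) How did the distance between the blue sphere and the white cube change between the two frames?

+1.5

The distance was about 2.9 in the first image and 4.4 in the second, so they moved 1.5 units further apart.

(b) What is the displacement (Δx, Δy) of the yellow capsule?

(1.0, -1.1)

The yellow capsule was at about (11.2, 6.5) and moved to about (12.2, 5.4).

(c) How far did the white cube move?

2.2

The white cube was near (9.9, 3.0) before and (9.6, 0.8) after, so it travelled √(0.3² + 2.2²) ≈ 2.2 units.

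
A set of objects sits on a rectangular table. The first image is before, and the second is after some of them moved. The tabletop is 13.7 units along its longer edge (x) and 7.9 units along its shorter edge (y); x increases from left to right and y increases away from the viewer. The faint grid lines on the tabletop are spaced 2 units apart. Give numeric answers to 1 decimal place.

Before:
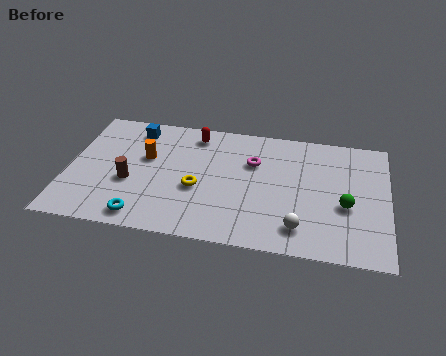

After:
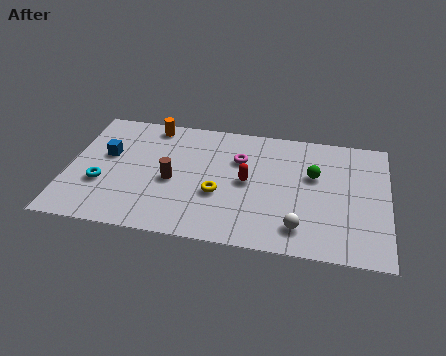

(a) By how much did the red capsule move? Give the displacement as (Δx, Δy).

(2.4, -2.7)

The red capsule was at about (5.3, 6.7) and moved to about (7.7, 4.0).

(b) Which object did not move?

the white sphere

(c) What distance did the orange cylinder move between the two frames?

2.2

From (3.3, 4.8) to (3.4, 7.0), the orange cylinder covered √(0.1² + 2.2²) ≈ 2.2 units.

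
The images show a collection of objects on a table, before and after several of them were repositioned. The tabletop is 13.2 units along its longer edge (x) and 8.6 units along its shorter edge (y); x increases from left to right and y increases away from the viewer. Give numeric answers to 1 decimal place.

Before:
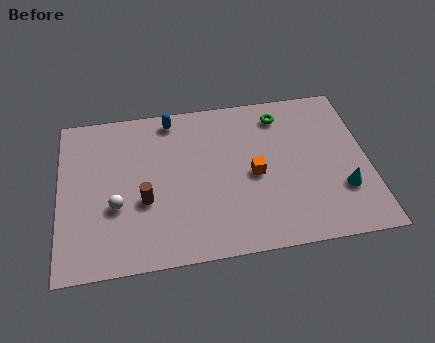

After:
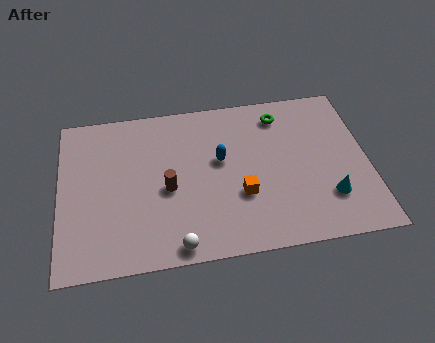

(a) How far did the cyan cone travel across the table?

0.7

The cyan cone was near (12.0, 2.6) before and (11.4, 2.3) after, so it travelled √(0.6² + 0.3²) ≈ 0.7 units.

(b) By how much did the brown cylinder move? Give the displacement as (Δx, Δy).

(1.0, 0.5)

From the two frames, the brown cylinder sits at roughly (3.6, 3.3) before and (4.6, 3.8) after.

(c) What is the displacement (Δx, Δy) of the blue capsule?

(2.0, -2.6)

From the two frames, the blue capsule sits at roughly (4.9, 7.6) before and (6.9, 5.0) after.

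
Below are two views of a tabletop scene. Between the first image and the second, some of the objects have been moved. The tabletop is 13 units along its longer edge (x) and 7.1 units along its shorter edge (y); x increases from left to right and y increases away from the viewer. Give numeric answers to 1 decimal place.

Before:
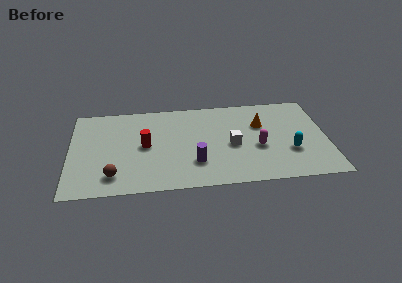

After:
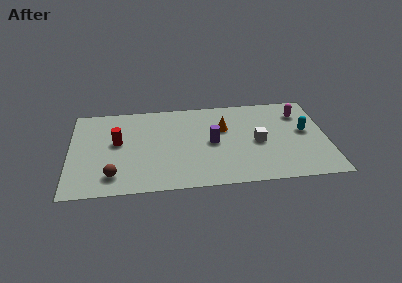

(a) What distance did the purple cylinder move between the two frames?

1.7

The purple cylinder moved from about (6.3, 2.0) to (7.2, 3.5), a distance of √(0.9² + 1.5²) ≈ 1.7.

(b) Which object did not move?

the brown sphere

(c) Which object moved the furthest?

the magenta capsule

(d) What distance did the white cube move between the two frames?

1.3

From (8.2, 3.2) to (9.5, 3.3), the white cube covered √(1.3² + 0.1²) ≈ 1.3 units.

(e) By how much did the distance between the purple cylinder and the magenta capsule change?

+1.6

The distance was about 3.3 in the first image and 4.9 in the second, so they moved 1.6 units further apart.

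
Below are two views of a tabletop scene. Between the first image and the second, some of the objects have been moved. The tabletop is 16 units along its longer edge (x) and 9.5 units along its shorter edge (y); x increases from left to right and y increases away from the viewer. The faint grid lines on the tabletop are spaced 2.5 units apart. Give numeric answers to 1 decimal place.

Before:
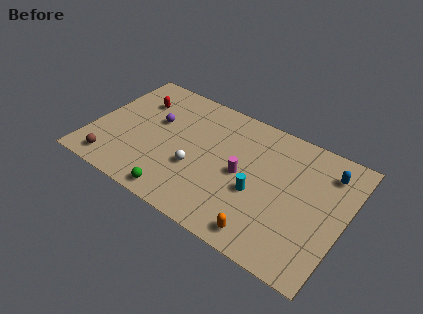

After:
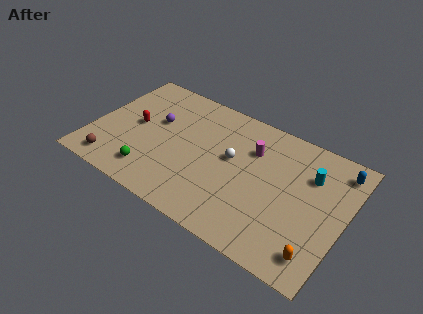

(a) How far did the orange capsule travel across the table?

3.2

The orange capsule was near (11.6, 1.2) before and (14.8, 1.6) after, so it travelled √(3.2² + 0.4²) ≈ 3.2 units.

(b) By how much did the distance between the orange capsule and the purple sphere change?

+2.7

The distance was about 9.1 in the first image and 11.8 in the second, so they moved 2.7 units further apart.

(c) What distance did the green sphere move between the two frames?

2.1

The green sphere moved from about (6.1, 1.0) to (4.2, 1.8), a distance of √(1.9² + 0.8²) ≈ 2.1.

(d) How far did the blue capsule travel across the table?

0.8

The blue capsule moved from about (14.6, 7.5) to (15.2, 8.0), a distance of √(0.6² + 0.5²) ≈ 0.8.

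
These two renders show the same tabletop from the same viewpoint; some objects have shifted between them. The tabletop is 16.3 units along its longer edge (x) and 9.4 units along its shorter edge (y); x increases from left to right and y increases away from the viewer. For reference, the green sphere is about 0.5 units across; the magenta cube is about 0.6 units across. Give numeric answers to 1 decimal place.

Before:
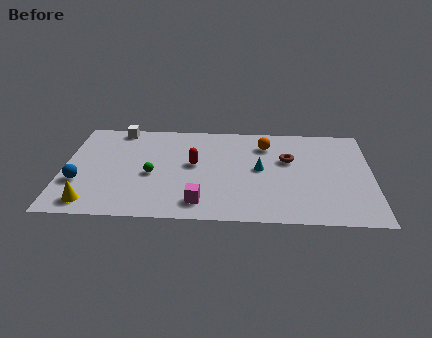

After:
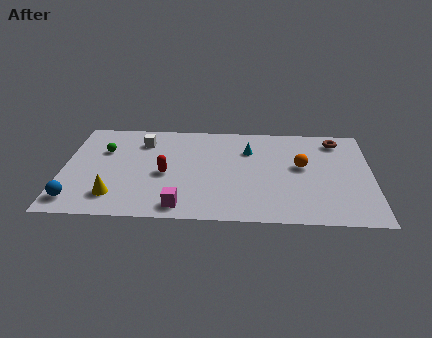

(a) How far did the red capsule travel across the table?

1.8

From (6.9, 5.2) to (5.4, 4.2), the red capsule covered √(1.5² + 1.0²) ≈ 1.8 units.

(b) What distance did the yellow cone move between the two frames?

1.4

The yellow cone was near (1.6, 1.3) before and (2.8, 2.0) after, so it travelled √(1.2² + 0.7²) ≈ 1.4 units.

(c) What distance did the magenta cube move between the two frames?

1.1

The magenta cube was near (7.3, 1.6) before and (6.3, 1.2) after, so it travelled √(1.0² + 0.4²) ≈ 1.1 units.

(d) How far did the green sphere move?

3.4

From (4.7, 4.1) to (2.1, 6.3), the green sphere covered √(2.6² + 2.2²) ≈ 3.4 units.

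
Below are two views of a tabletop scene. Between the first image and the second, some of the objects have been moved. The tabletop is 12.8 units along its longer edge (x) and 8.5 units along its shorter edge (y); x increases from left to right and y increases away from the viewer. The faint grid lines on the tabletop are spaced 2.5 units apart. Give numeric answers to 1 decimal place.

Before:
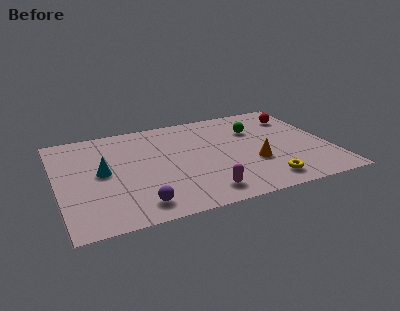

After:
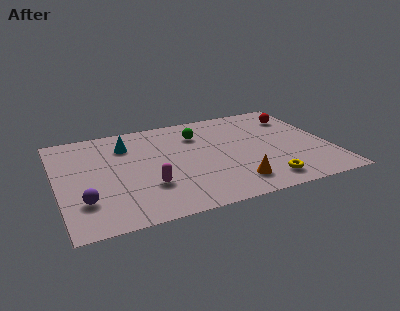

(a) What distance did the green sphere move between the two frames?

2.7

The green sphere was near (9.5, 5.9) before and (6.8, 6.3) after, so it travelled √(2.7² + 0.4²) ≈ 2.7 units.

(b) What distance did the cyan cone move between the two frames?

2.4

The cyan cone was near (2.1, 4.4) before and (3.4, 6.4) after, so it travelled √(1.3² + 2.0²) ≈ 2.4 units.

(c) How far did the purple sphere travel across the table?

2.6

From (3.5, 1.3) to (1.1, 2.3), the purple sphere covered √(2.4² + 1.0²) ≈ 2.6 units.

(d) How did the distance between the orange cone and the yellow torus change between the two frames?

-0.3

They were about 1.7 units apart before and 1.4 after — 0.3 units closer together.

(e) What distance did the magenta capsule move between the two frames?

2.7

The magenta capsule moved from about (6.5, 1.3) to (4.1, 2.6), a distance of √(2.4² + 1.3²) ≈ 2.7.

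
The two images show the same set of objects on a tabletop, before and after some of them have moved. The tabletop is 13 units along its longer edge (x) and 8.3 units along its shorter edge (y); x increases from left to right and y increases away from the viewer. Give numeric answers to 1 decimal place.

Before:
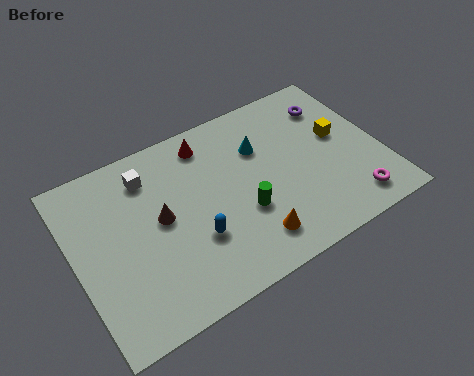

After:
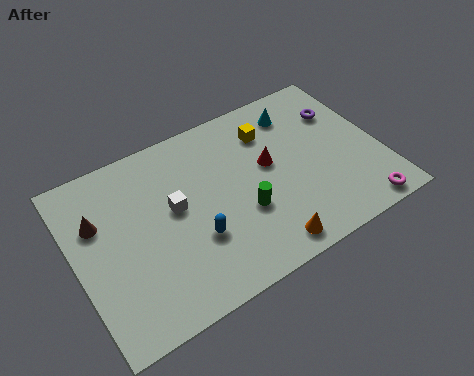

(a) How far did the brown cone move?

2.7

From (3.6, 4.4) to (1.1, 5.5), the brown cone covered √(2.5² + 1.1²) ≈ 2.7 units.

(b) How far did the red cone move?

3.3

The red cone was near (6.0, 7.0) before and (8.3, 4.7) after, so it travelled √(2.3² + 2.3²) ≈ 3.3 units.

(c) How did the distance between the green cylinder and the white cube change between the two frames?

-1.9

Before: roughly 5.0 units apart; after: 3.1. That's 1.9 units closer together.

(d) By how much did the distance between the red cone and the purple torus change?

-1.8

Before: roughly 5.4 units apart; after: 3.6. That's 1.8 units closer together.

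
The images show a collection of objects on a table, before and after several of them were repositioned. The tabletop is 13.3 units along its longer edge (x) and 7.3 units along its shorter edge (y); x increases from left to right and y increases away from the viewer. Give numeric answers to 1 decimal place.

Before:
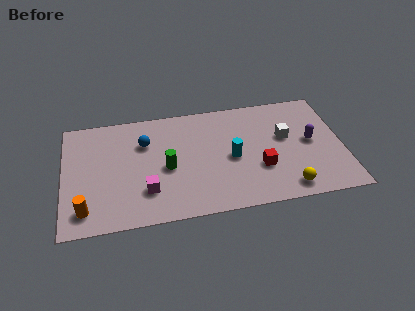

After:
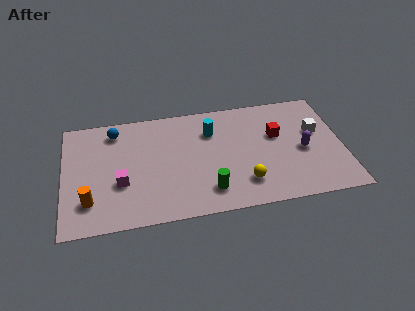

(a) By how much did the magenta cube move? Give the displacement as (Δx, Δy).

(-1.2, 0.7)

From the two frames, the magenta cube sits at roughly (3.9, 2.0) before and (2.7, 2.7) after.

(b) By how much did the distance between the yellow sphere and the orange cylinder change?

-2.2

Before: roughly 9.5 units apart; after: 7.3. That's 2.2 units closer together.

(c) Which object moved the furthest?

the green cylinder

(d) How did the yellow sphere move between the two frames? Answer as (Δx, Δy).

(-2.0, 0.7)

The yellow sphere was at about (10.5, 1.0) and moved to about (8.5, 1.7).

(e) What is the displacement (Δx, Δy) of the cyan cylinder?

(-0.9, 1.9)

The cyan cylinder started near (8.0, 3.4) and ended near (7.1, 5.3).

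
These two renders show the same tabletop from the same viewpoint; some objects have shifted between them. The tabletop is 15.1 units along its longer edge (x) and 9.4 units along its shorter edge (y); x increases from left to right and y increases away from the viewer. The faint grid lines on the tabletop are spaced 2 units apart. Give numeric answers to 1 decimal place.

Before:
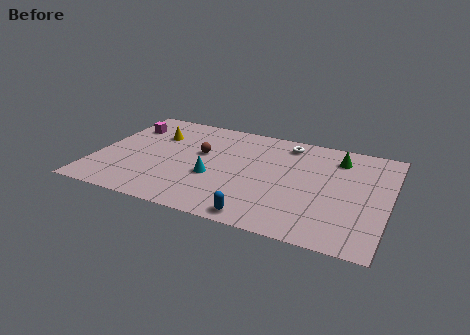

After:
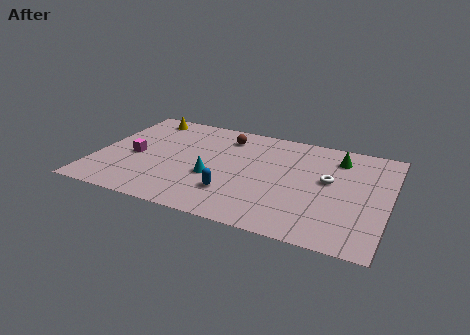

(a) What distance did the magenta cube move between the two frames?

2.9

The magenta cube moved from about (1.2, 7.0) to (2.0, 4.2), a distance of √(0.8² + 2.8²) ≈ 2.9.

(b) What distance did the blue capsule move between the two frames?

2.3

The blue capsule moved from about (8.9, 0.9) to (7.3, 2.5), a distance of √(1.6² + 1.6²) ≈ 2.3.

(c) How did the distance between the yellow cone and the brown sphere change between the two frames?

+1.7

They were about 2.7 units apart before and 4.4 after — 1.7 units further apart.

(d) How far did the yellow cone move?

1.8

From (2.8, 6.6) to (2.0, 8.2), the yellow cone covered √(0.8² + 1.6²) ≈ 1.8 units.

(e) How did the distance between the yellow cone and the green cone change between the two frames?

+0.8

They were about 9.5 units apart before and 10.3 after — 0.8 units further apart.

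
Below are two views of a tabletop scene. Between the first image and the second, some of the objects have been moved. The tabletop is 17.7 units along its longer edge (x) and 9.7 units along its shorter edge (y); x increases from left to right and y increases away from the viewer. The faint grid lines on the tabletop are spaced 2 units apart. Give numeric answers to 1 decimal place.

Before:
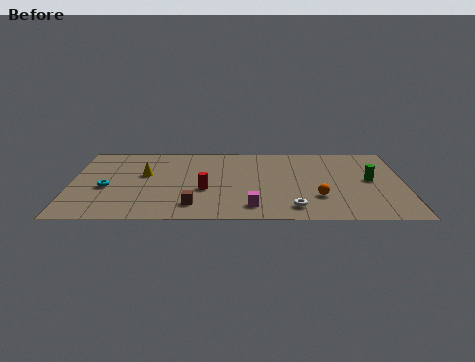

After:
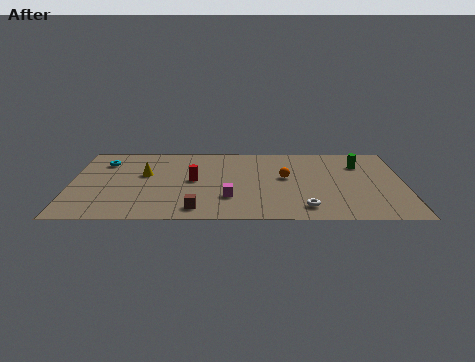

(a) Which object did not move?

the yellow cone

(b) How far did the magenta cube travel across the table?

1.6

The magenta cube moved from about (9.6, 1.7) to (8.4, 2.8), a distance of √(1.2² + 1.1²) ≈ 1.6.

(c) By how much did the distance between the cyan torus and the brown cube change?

+2.7

Before: roughly 5.1 units apart; after: 7.8. That's 2.7 units further apart.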